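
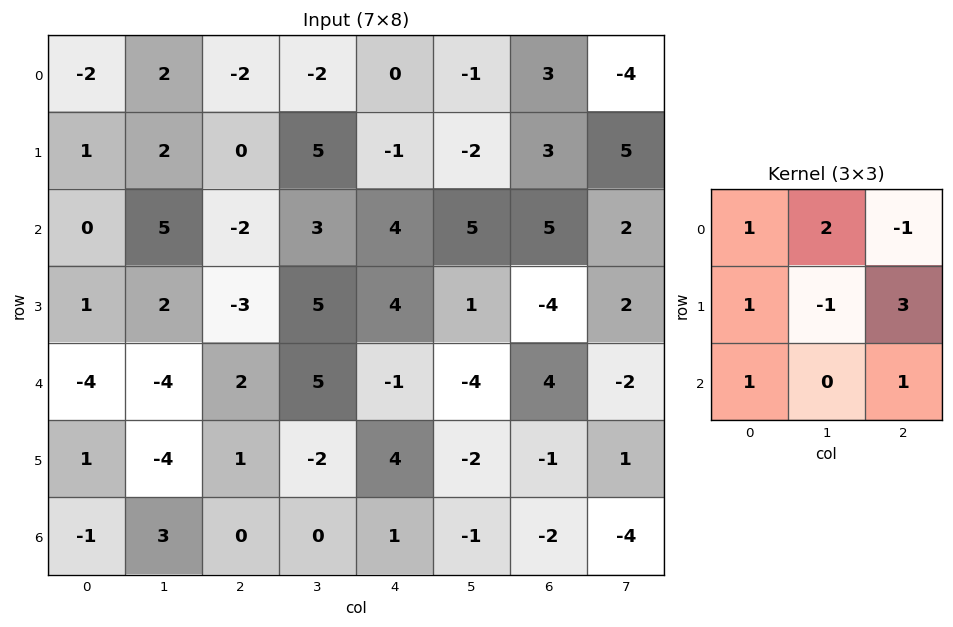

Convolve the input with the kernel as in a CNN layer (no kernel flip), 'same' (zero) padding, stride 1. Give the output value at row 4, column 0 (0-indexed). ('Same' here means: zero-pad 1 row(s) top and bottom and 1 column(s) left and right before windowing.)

-12

The receptive field on the zero-padded input at this output position is [0 1 2 / 0 -4 -4 / 0 1 -4]. Elementwise product with the kernel and sum: 0·1 + 1·2 + 2·-1 + 0·1 + -4·-1 + -4·3 + 0·1 + -4·1.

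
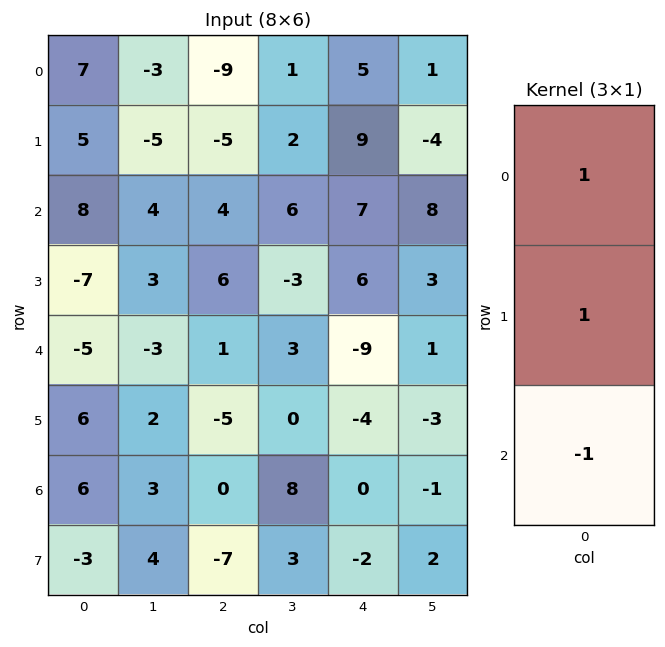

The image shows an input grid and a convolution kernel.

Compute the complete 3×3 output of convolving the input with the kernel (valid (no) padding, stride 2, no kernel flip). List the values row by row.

Output[0,0]: The receptive field on the input at this output position is [7 / 5 / 8]. Elementwise product with the kernel and sum: 7·1 + 5·1 + 8·-1.

4 -18 7
6 9 22
-5 -4 -13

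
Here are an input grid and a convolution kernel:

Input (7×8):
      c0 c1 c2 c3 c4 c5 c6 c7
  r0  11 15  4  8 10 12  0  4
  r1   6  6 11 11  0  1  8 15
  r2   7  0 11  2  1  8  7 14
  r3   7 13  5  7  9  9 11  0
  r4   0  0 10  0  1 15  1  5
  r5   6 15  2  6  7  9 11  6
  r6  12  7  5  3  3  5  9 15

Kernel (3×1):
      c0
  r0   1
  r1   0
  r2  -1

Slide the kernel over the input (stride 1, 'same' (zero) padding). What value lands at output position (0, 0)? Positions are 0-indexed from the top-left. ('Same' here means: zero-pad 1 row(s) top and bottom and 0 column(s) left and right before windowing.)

The receptive field on the zero-padded input at this output position is [0 / 11 / 6]. Elementwise product with the kernel and sum: 0·1 + 6·-1.

-6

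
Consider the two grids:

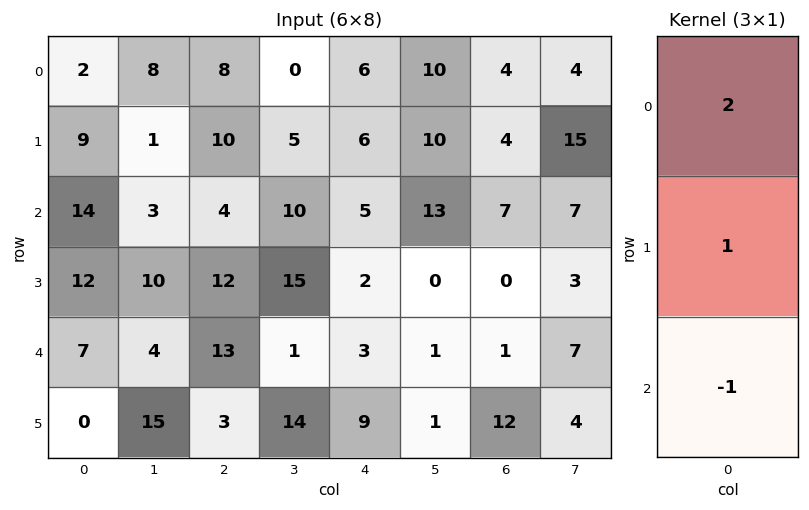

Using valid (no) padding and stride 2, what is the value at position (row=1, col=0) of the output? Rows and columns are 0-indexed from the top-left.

33

The receptive field on the input at this output position is [14 / 12 / 7]. Elementwise product with the kernel and sum: 14·2 + 12·1 + 7·-1.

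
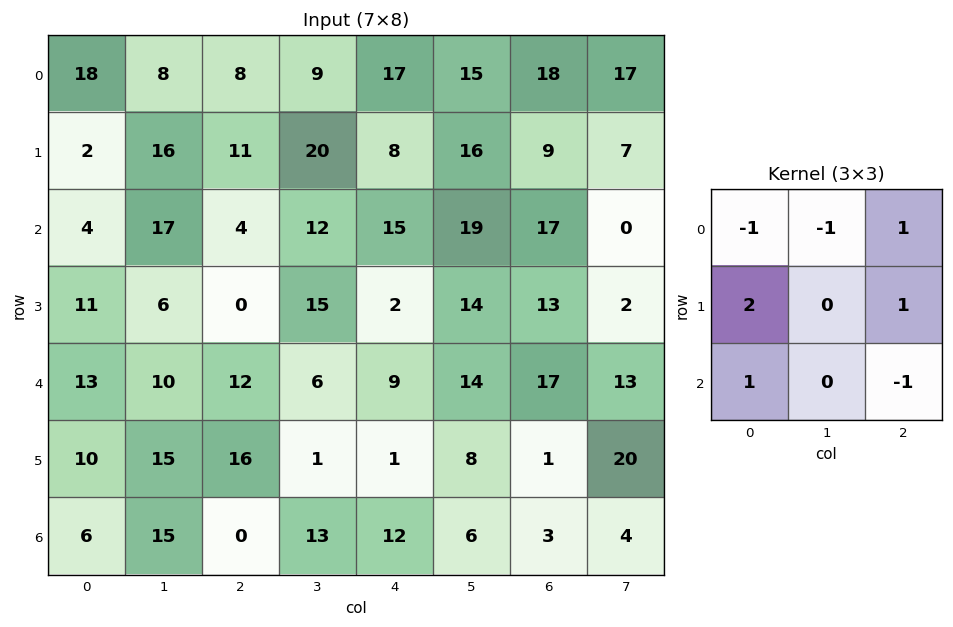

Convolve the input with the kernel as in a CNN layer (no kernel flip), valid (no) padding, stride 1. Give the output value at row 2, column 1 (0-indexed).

22

The receptive field on the input at this output position is [17 4 12 / 6 0 15 / 10 12 6]. Elementwise product with the kernel and sum: 17·-1 + 4·-1 + 12·1 + 6·2 + 15·1 + 10·1 + 6·-1.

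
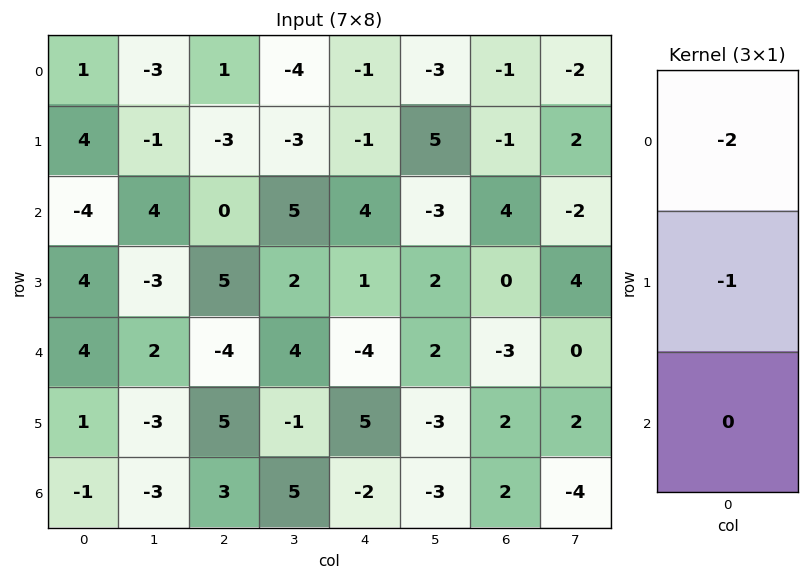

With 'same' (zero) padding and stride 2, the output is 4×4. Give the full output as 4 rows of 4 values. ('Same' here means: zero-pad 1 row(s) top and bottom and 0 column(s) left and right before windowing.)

Output[0,0]: The receptive field on the zero-padded input at this output position is [0 / 1 / 4]. Elementwise product with the kernel and sum: 0·-2 + 1·-1.

-1 -1 1 1
-4 6 -2 -2
-12 -6 2 3
-1 -13 -8 -6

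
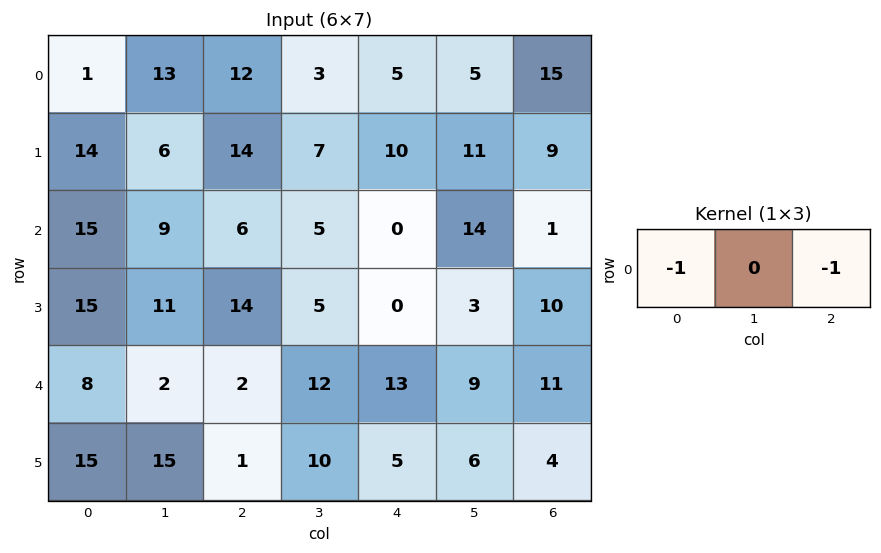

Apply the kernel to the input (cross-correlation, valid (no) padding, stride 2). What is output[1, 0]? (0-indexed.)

The receptive field on the input at this output position is [15 9 6]. Elementwise product with the kernel and sum: 15·-1 + 6·-1.

-21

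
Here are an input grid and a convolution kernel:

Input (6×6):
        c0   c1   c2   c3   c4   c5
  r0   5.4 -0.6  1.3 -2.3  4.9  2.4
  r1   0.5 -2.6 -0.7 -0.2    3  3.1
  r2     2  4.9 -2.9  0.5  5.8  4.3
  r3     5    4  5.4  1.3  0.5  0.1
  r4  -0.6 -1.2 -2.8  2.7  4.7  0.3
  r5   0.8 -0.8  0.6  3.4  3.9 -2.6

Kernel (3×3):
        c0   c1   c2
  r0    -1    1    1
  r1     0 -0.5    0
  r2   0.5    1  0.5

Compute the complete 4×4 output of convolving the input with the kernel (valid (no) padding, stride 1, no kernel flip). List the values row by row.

1.05 -0.25 3.35 16.3
2.95 11.2 7.5 4.6
-4.9 -12.05 12.2 15.55
4.9 6 0.7 1.25

Output[0,0]: The receptive field on the input at this output position is [5.4 -0.6 1.3 / 0.5 -2.6 -0.7 / 2 4.9 -2.9]. Elementwise product with the kernel and sum: 5.4·-1 + -0.6·1 + 1.3·1 + -2.6·-0.5 + 2·0.5 + 4.9·1 + -2.9·0.5.
Output[0,1]: The receptive field on the input at this output position is [-0.6 1.3 -2.3 / -2.6 -0.7 -0.2 / 4.9 -2.9 0.5]. Elementwise product with the kernel and sum: -0.6·-1 + 1.3·1 + -2.3·1 + -0.7·-0.5 + 4.9·0.5 + -2.9·1 + 0.5·0.5.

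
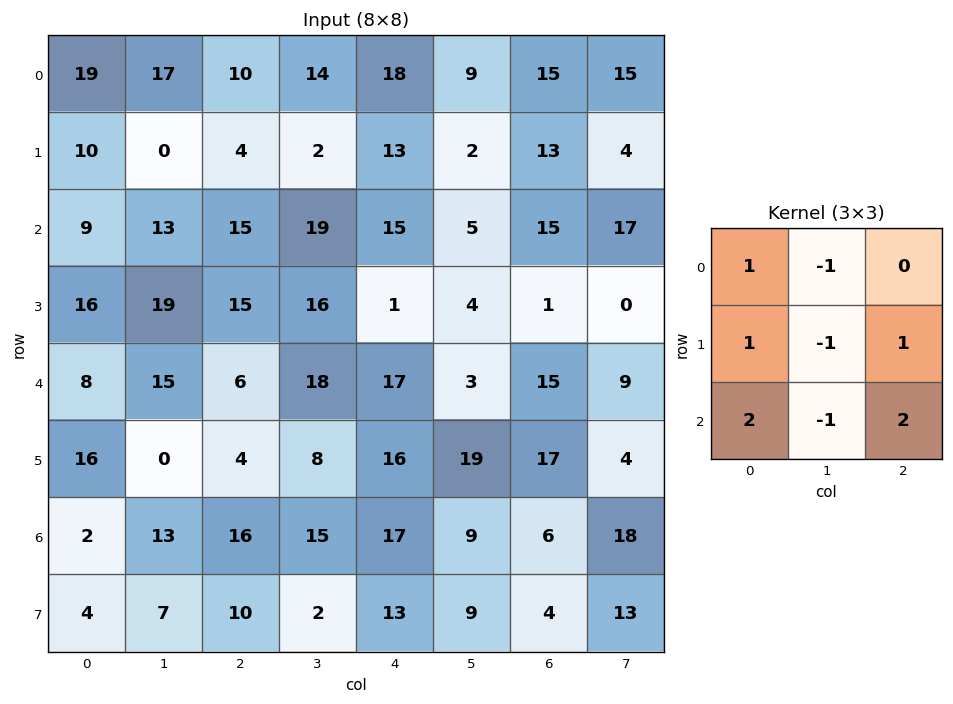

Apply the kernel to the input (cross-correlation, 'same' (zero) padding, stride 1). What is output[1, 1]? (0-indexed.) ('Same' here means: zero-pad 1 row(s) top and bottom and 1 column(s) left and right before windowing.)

The receptive field on the zero-padded input at this output position is [19 17 10 / 10 0 4 / 9 13 15]. Elementwise product with the kernel and sum: 19·1 + 17·-1 + 10·1 + 0·-1 + 4·1 + 9·2 + 13·-1 + 15·2.

51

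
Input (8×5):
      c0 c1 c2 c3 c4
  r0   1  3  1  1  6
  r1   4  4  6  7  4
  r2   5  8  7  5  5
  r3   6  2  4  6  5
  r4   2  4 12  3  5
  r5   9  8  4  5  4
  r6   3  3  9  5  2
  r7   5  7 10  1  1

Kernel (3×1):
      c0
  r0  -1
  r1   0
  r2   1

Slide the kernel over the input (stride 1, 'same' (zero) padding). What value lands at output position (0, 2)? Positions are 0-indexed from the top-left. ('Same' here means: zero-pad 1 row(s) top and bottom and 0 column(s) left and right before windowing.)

The receptive field on the zero-padded input at this output position is [0 / 1 / 6]. Elementwise product with the kernel and sum: 0·-1 + 6·1.

6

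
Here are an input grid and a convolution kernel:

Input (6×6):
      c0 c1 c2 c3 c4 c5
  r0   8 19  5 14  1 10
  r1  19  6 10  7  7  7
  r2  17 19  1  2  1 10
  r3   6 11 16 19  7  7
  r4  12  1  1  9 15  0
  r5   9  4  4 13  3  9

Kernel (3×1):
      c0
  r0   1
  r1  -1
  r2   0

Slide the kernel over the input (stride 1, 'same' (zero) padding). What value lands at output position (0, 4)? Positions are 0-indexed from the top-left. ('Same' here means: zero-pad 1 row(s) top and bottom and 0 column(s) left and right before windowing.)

-1

The receptive field on the zero-padded input at this output position is [0 / 1 / 7]. Elementwise product with the kernel and sum: 0·1 + 1·-1.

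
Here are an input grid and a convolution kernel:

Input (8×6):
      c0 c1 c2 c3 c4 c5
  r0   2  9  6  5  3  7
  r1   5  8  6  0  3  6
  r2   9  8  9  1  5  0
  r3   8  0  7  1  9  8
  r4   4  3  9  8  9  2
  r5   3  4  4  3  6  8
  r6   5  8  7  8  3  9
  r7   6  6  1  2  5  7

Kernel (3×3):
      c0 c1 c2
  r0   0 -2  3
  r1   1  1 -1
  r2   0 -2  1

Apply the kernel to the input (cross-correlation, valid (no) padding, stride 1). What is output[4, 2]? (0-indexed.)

The receptive field on the input at this output position is [9 8 9 / 4 3 6 / 7 8 3]. Elementwise product with the kernel and sum: 8·-2 + 9·3 + 4·1 + 3·1 + 6·-1 + 8·-2 + 3·1.

-1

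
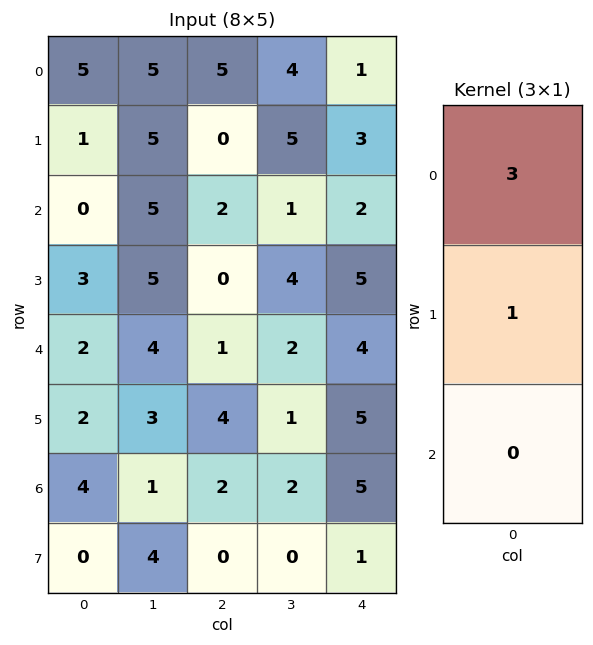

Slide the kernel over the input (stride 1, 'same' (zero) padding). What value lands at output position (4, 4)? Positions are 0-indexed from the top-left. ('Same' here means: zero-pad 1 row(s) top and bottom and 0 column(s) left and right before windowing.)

19

The receptive field on the zero-padded input at this output position is [5 / 4 / 5]. Elementwise product with the kernel and sum: 5·3 + 4·1.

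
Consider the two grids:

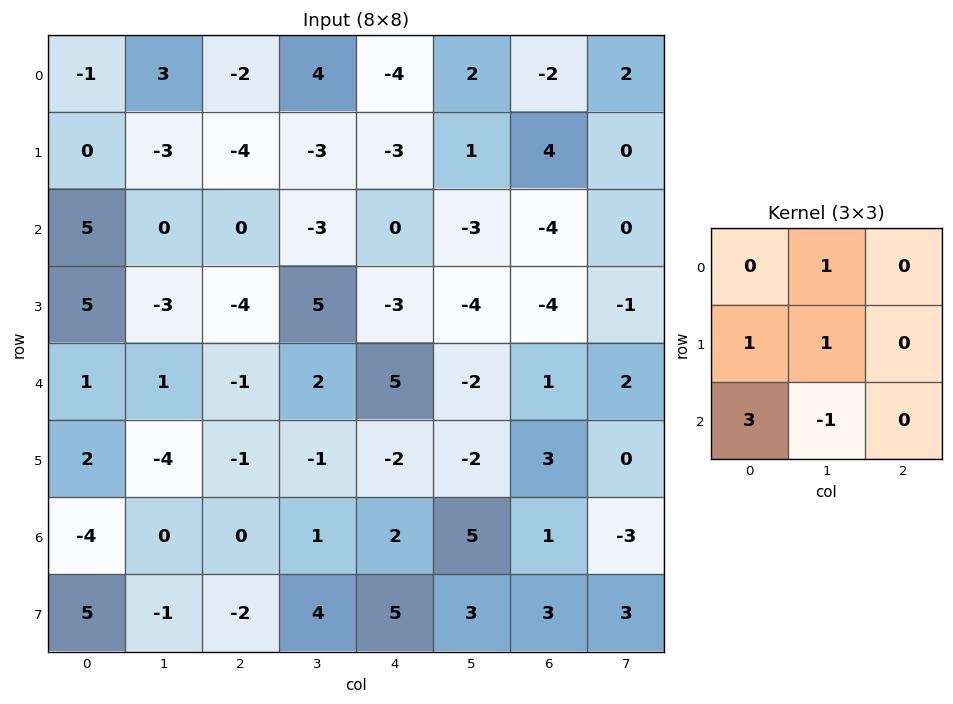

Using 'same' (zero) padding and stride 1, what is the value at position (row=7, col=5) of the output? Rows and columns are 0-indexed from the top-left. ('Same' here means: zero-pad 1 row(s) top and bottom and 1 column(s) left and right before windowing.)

13

The receptive field on the zero-padded input at this output position is [2 5 1 / 5 3 3 / 0 0 0]. Elementwise product with the kernel and sum: 5·1 + 5·1 + 3·1 + 0·3 + 0·-1.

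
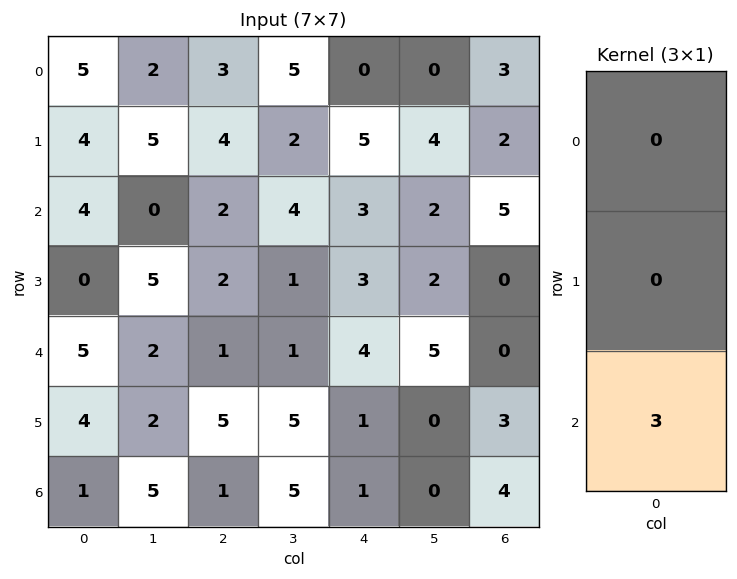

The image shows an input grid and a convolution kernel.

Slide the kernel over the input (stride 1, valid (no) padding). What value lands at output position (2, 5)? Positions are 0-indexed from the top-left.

15

The receptive field on the input at this output position is [2 / 2 / 5]. Elementwise product with the kernel and sum: 5·3.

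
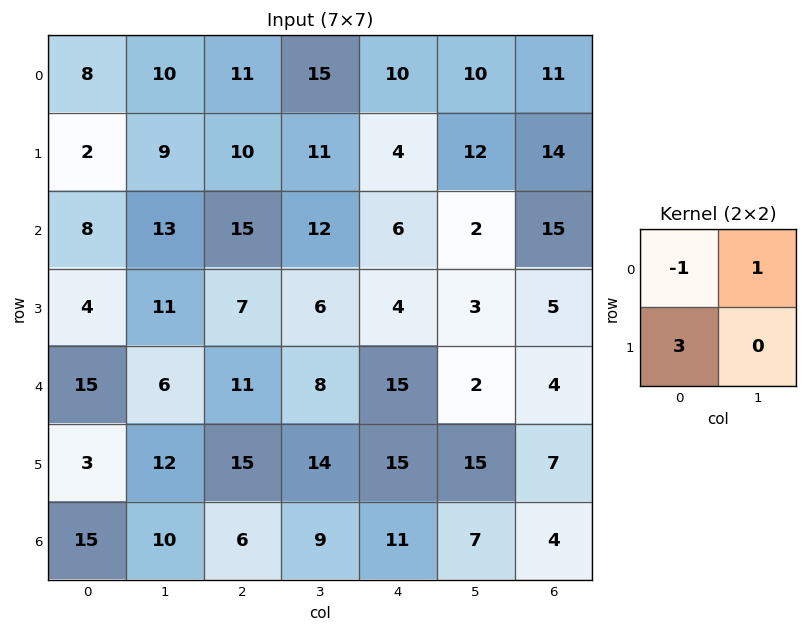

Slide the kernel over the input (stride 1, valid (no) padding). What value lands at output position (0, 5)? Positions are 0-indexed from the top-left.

The receptive field on the input at this output position is [10 11 / 12 14]. Elementwise product with the kernel and sum: 10·-1 + 11·1 + 12·3.

37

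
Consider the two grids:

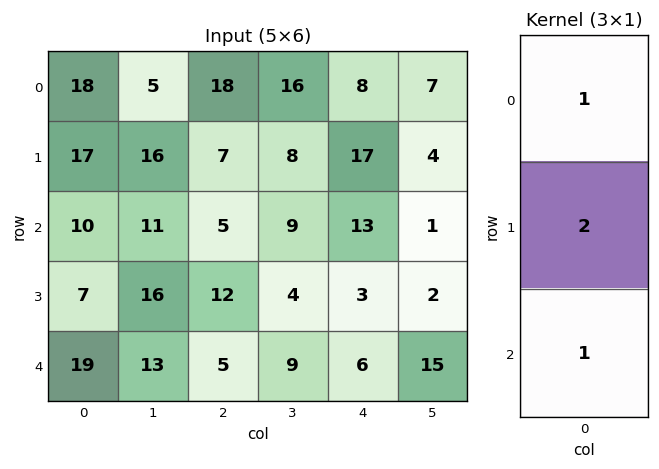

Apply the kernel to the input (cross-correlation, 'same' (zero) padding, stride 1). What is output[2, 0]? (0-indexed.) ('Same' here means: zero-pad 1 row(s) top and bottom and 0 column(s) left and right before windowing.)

44

The receptive field on the zero-padded input at this output position is [17 / 10 / 7]. Elementwise product with the kernel and sum: 17·1 + 10·2 + 7·1.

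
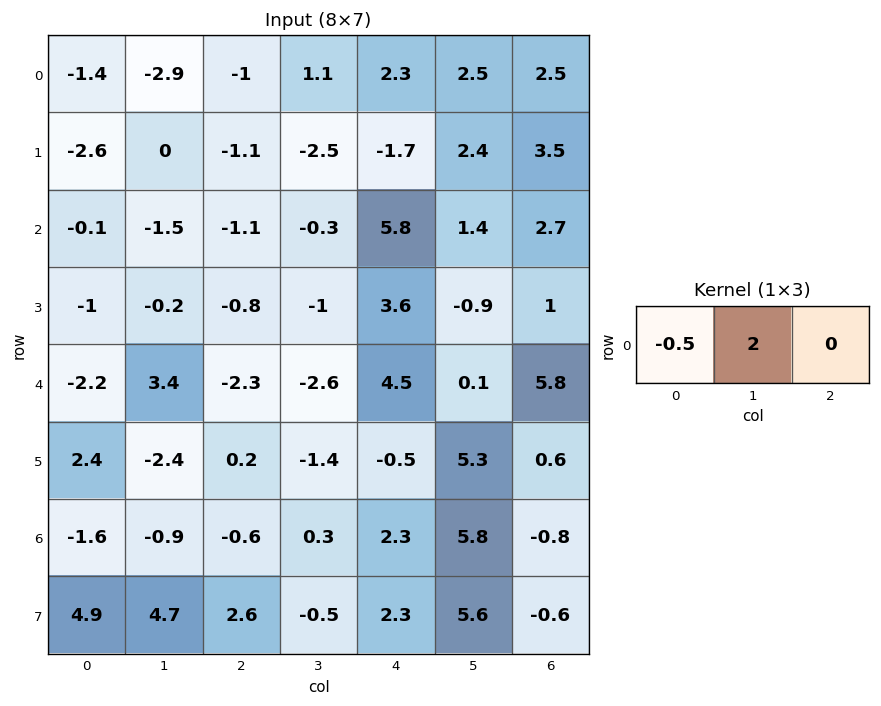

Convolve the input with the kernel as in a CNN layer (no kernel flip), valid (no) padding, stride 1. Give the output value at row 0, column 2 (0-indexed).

2.7

The receptive field on the input at this output position is [-1 1.1 2.3]. Elementwise product with the kernel and sum: -1·-0.5 + 1.1·2.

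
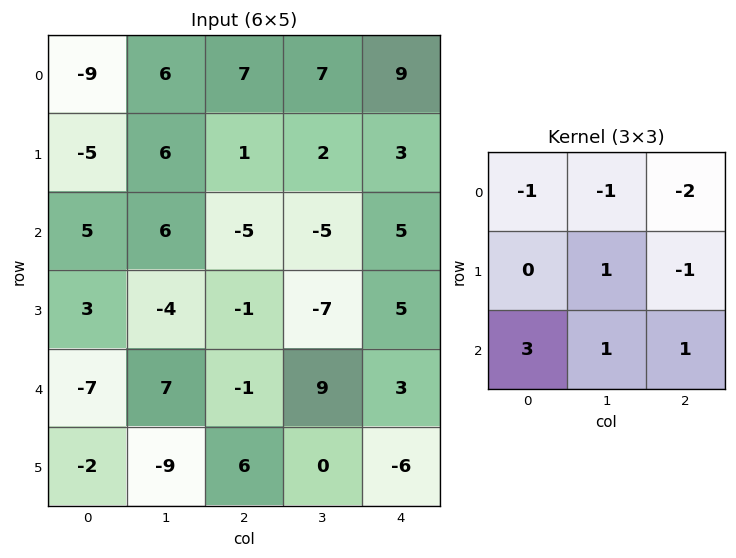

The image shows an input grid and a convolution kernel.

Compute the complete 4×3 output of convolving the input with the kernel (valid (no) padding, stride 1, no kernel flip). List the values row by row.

Output[0,0]: The receptive field on the input at this output position is [-9 6 7 / -5 6 1 / 5 6 -5]. Elementwise product with the kernel and sum: -9·-1 + 6·-1 + 7·-2 + 6·1 + 1·-1 + 5·3 + 6·1 + -5·1.

10 -20 -48
12 -31 -24
-19 44 -3
2 -12 16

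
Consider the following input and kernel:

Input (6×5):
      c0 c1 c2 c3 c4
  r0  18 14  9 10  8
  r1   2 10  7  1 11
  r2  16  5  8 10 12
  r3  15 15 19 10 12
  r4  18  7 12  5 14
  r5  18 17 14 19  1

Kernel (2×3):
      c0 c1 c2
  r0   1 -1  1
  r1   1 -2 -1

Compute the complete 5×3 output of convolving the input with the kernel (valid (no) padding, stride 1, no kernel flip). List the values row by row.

-12 10 1
-3 -17 -7
-15 -26 -3
11 -16 9
-7 -30 -4

Output[0,0]: The receptive field on the input at this output position is [18 14 9 / 2 10 7]. Elementwise product with the kernel and sum: 18·1 + 14·-1 + 9·1 + 2·1 + 10·-2 + 7·-1.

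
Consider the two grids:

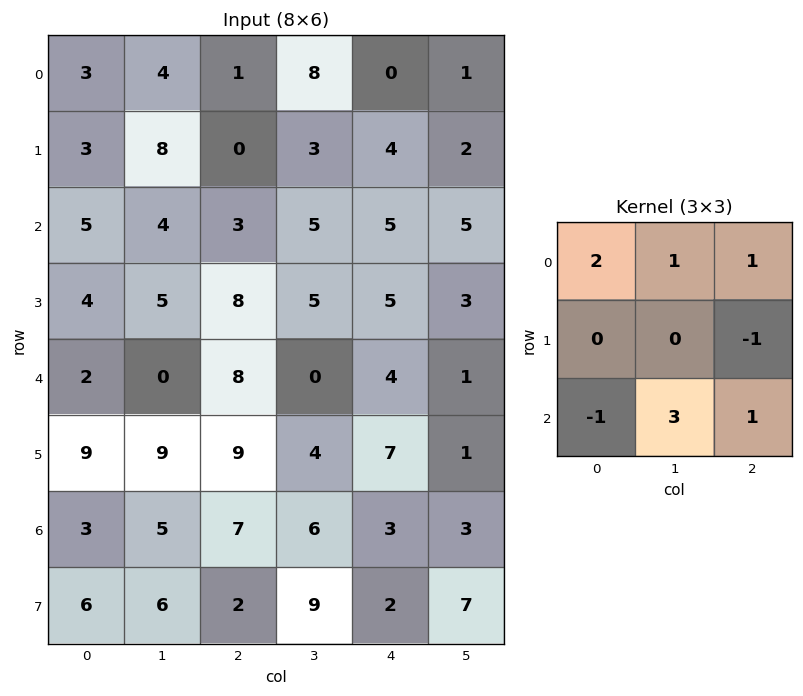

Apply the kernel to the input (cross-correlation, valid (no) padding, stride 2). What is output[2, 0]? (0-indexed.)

22

The receptive field on the input at this output position is [2 0 8 / 9 9 9 / 3 5 7]. Elementwise product with the kernel and sum: 2·2 + 0·1 + 8·1 + 9·-1 + 3·-1 + 5·3 + 7·1.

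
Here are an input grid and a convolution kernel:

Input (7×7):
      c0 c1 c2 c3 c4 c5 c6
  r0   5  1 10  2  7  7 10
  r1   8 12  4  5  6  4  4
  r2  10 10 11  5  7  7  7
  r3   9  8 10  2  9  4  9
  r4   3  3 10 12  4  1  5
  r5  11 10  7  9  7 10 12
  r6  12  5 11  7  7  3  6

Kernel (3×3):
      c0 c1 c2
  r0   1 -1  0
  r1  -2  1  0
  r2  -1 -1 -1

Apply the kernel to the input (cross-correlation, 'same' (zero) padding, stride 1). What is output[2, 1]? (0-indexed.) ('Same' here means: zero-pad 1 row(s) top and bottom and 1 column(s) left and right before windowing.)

The receptive field on the zero-padded input at this output position is [8 12 4 / 10 10 11 / 9 8 10]. Elementwise product with the kernel and sum: 8·1 + 12·-1 + 10·-2 + 10·1 + 9·-1 + 8·-1 + 10·-1.

-41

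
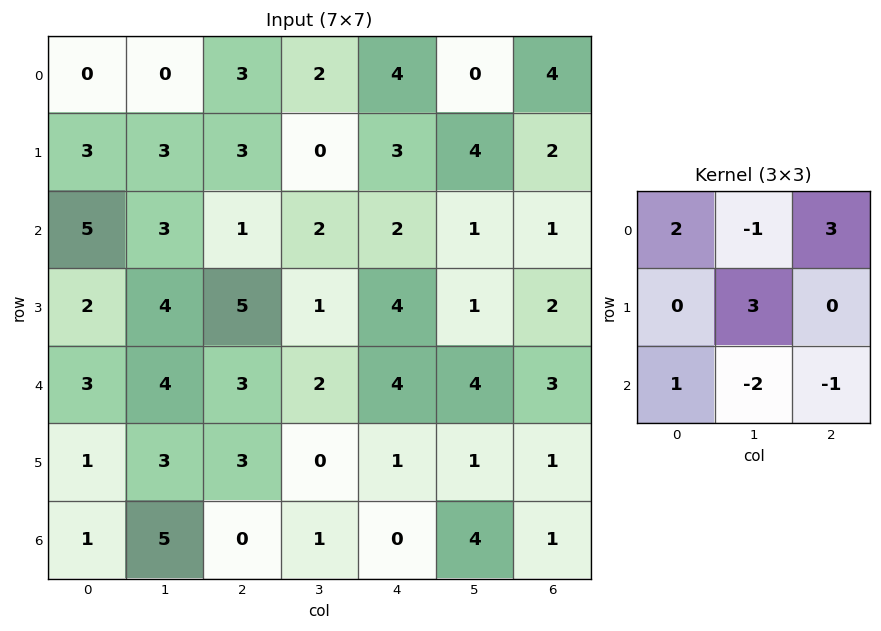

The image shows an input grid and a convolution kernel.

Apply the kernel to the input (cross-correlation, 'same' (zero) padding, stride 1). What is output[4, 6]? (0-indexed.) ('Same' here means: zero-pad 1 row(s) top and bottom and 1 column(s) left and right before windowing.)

8

The receptive field on the zero-padded input at this output position is [1 2 0 / 4 3 0 / 1 1 0]. Elementwise product with the kernel and sum: 1·2 + 2·-1 + 0·3 + 3·3 + 1·1 + 1·-2 + 0·-1.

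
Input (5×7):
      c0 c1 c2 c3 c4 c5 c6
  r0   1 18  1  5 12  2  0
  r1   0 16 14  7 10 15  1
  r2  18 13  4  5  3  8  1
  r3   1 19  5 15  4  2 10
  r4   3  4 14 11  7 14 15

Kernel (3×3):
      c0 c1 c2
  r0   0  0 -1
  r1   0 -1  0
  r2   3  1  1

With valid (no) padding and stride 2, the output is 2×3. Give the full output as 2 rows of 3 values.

Output[0,0]: The receptive field on the input at this output position is [1 18 1 / 0 16 14 / 18 13 4]. Elementwise product with the kernel and sum: 1·-1 + 16·-1 + 18·3 + 13·1 + 4·1.
Output[0,1]: The receptive field on the input at this output position is [1 5 12 / 14 7 10 / 4 5 3]. Elementwise product with the kernel and sum: 12·-1 + 7·-1 + 4·3 + 5·1 + 3·1.

54 1 3
4 42 47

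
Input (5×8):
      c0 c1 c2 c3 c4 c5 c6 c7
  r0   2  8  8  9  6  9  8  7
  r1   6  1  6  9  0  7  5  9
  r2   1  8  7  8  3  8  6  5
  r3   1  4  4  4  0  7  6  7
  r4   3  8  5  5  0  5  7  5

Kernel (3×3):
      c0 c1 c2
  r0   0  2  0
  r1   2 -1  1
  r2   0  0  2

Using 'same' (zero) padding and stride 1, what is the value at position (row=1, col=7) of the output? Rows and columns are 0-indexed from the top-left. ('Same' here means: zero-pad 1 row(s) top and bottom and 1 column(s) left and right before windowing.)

15

The receptive field on the zero-padded input at this output position is [8 7 0 / 5 9 0 / 6 5 0]. Elementwise product with the kernel and sum: 7·2 + 5·2 + 9·-1 + 0·1 + 0·2.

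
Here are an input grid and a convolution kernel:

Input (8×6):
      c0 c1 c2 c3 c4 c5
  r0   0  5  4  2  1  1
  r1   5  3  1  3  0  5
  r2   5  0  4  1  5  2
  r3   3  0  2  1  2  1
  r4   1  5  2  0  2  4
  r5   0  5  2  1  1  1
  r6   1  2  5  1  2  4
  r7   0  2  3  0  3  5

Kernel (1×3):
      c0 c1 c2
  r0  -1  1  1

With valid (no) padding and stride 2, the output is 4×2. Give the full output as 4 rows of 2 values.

9 -1
-1 2
6 0
6 -2

Output[0,0]: The receptive field on the input at this output position is [0 5 4]. Elementwise product with the kernel and sum: 0·-1 + 5·1 + 4·1.
Output[0,1]: The receptive field on the input at this output position is [4 2 1]. Elementwise product with the kernel and sum: 4·-1 + 2·1 + 1·1.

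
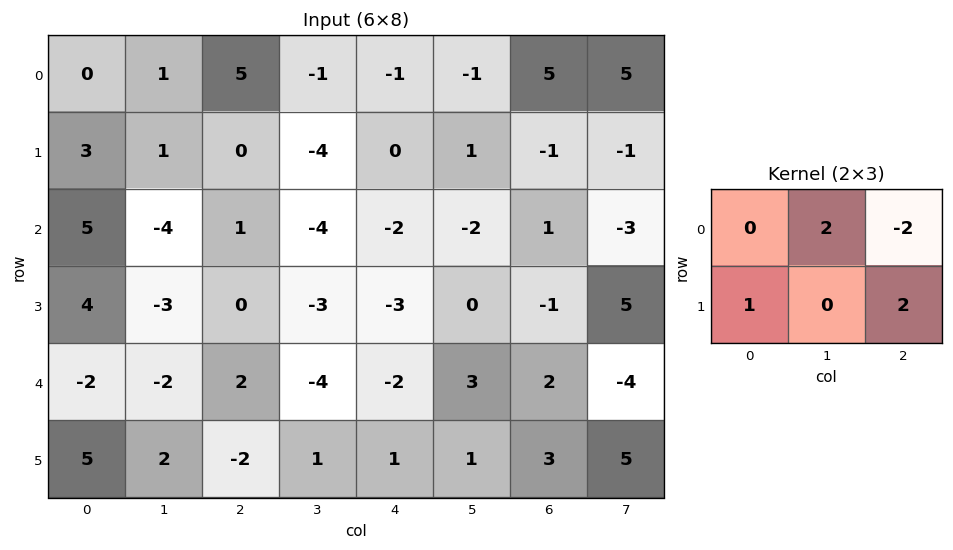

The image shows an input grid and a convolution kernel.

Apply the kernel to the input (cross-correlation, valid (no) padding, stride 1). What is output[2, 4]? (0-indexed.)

The receptive field on the input at this output position is [-2 -2 1 / -3 0 -1]. Elementwise product with the kernel and sum: -2·2 + 1·-2 + -3·1 + -1·2.

-11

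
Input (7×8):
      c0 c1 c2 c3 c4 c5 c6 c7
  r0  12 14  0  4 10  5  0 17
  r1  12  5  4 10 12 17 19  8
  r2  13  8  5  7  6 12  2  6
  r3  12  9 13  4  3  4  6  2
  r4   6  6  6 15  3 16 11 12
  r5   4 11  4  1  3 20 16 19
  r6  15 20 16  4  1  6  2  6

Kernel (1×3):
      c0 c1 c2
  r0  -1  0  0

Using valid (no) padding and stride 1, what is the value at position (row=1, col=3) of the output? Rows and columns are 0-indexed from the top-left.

-10

The receptive field on the input at this output position is [10 12 17]. Elementwise product with the kernel and sum: 10·-1.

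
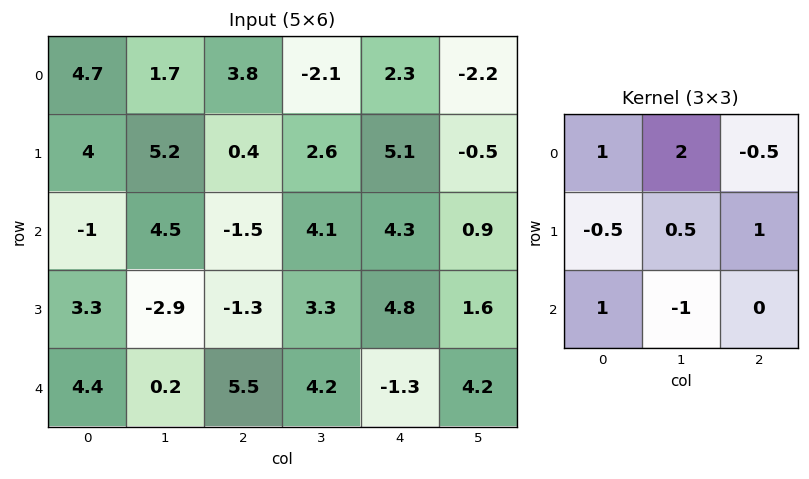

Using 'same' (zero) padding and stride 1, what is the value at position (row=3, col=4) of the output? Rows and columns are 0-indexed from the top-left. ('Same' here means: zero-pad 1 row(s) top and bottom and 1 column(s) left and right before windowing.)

The receptive field on the zero-padded input at this output position is [4.1 4.3 0.9 / 3.3 4.8 1.6 / 4.2 -1.3 4.2]. Elementwise product with the kernel and sum: 4.1·1 + 4.3·2 + 0.9·-0.5 + 3.3·-0.5 + 4.8·0.5 + 1.6·1 + 4.2·1 + -1.3·-1.

20.1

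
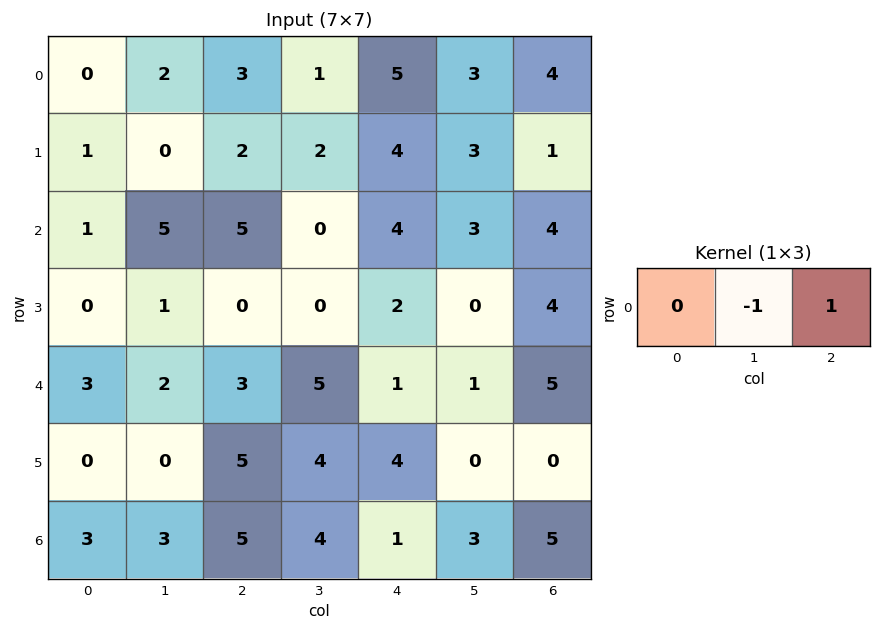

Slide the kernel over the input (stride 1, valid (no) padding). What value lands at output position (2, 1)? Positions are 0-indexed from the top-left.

The receptive field on the input at this output position is [5 5 0]. Elementwise product with the kernel and sum: 5·-1 + 0·1.

-5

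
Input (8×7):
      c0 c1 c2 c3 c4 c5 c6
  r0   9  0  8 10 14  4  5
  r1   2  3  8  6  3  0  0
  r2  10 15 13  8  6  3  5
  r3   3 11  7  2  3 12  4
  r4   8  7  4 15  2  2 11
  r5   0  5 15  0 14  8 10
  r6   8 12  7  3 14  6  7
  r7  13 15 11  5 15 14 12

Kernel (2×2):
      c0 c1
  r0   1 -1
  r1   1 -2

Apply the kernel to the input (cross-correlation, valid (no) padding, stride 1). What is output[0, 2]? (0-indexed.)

-6

The receptive field on the input at this output position is [8 10 / 8 6]. Elementwise product with the kernel and sum: 8·1 + 10·-1 + 8·1 + 6·-2.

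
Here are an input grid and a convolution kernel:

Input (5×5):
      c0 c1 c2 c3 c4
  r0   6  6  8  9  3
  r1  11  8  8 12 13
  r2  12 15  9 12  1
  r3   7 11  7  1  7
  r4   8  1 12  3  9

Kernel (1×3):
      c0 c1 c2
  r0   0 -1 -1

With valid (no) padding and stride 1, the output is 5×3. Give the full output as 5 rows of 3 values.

-14 -17 -12
-16 -20 -25
-24 -21 -13
-18 -8 -8
-13 -15 -12

Output[0,0]: The receptive field on the input at this output position is [6 6 8]. Elementwise product with the kernel and sum: 6·-1 + 8·-1.
Output[0,1]: The receptive field on the input at this output position is [6 8 9]. Elementwise product with the kernel and sum: 8·-1 + 9·-1.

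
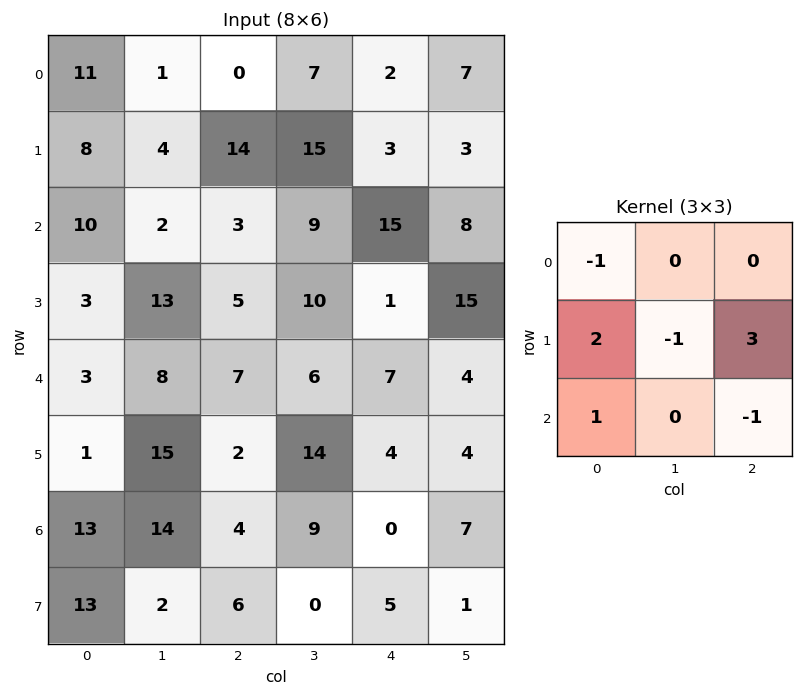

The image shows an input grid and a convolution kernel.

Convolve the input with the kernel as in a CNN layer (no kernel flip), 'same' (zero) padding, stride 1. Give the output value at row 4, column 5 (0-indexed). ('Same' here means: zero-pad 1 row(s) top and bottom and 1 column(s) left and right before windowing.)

13

The receptive field on the zero-padded input at this output position is [1 15 0 / 7 4 0 / 4 4 0]. Elementwise product with the kernel and sum: 1·-1 + 7·2 + 4·-1 + 0·3 + 4·1 + 0·-1.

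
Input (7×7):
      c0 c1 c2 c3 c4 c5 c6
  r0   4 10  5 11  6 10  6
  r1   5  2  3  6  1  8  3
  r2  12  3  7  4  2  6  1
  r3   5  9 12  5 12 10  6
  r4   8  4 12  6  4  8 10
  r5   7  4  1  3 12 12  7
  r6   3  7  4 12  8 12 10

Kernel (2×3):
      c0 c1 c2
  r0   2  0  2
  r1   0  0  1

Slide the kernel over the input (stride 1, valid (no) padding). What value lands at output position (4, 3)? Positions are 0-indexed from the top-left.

40

The receptive field on the input at this output position is [6 4 8 / 3 12 12]. Elementwise product with the kernel and sum: 6·2 + 8·2 + 12·1.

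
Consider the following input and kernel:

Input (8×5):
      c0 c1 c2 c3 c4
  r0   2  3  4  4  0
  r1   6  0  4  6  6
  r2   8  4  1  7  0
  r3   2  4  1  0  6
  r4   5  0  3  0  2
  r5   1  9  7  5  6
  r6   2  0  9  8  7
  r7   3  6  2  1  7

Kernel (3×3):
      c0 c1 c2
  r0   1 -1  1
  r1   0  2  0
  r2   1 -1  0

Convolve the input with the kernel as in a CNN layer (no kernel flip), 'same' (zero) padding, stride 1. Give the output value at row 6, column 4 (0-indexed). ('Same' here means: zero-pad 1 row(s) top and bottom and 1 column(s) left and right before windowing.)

The receptive field on the zero-padded input at this output position is [5 6 0 / 8 7 0 / 1 7 0]. Elementwise product with the kernel and sum: 5·1 + 6·-1 + 0·1 + 7·2 + 1·1 + 7·-1.

7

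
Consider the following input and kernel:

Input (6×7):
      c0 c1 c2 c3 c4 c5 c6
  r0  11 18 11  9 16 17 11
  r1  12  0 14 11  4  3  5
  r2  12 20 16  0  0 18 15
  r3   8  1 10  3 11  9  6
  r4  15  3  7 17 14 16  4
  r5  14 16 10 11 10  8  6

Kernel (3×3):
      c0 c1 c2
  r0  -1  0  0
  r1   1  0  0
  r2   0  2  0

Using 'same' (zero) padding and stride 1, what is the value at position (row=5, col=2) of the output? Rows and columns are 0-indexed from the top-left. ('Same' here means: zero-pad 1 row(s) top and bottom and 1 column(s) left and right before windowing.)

The receptive field on the zero-padded input at this output position is [3 7 17 / 16 10 11 / 0 0 0]. Elementwise product with the kernel and sum: 3·-1 + 16·1 + 0·2.

13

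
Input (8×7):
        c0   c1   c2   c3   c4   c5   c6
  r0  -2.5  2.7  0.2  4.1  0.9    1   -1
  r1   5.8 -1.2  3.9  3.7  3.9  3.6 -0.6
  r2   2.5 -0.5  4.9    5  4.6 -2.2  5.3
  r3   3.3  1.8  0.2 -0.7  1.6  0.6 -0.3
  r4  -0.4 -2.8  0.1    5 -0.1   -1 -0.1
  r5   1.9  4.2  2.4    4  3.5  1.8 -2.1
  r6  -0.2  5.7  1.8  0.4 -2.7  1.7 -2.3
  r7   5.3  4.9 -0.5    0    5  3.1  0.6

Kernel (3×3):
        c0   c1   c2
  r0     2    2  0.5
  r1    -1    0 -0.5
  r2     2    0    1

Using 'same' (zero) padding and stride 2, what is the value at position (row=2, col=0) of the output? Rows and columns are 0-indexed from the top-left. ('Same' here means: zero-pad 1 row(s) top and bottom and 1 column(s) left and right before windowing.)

The receptive field on the zero-padded input at this output position is [0 3.3 1.8 / 0 -0.4 -2.8 / 0 1.9 4.2]. Elementwise product with the kernel and sum: 0·2 + 3.3·2 + 1.8·0.5 + 0·-1 + -2.8·-0.5 + 0·2 + 4.2·1.

13.1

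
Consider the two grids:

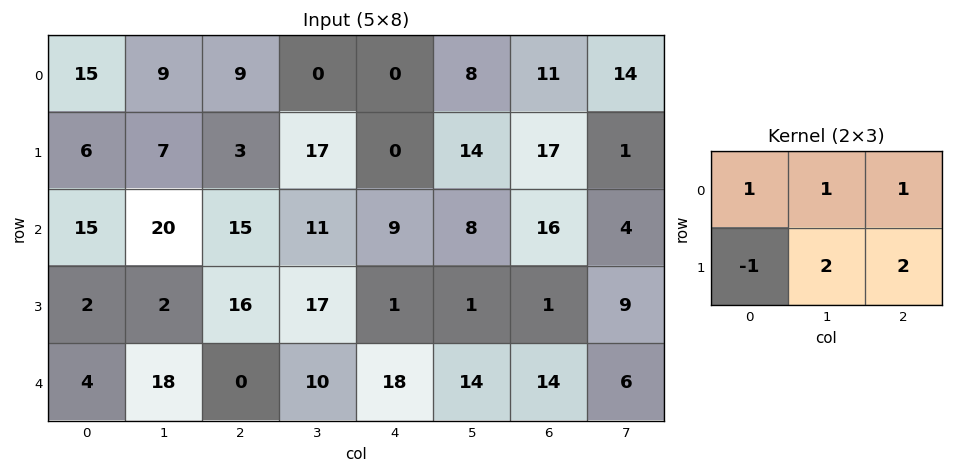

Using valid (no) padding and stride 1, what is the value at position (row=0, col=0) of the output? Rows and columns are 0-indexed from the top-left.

47

The receptive field on the input at this output position is [15 9 9 / 6 7 3]. Elementwise product with the kernel and sum: 15·1 + 9·1 + 9·1 + 6·-1 + 7·2 + 3·2.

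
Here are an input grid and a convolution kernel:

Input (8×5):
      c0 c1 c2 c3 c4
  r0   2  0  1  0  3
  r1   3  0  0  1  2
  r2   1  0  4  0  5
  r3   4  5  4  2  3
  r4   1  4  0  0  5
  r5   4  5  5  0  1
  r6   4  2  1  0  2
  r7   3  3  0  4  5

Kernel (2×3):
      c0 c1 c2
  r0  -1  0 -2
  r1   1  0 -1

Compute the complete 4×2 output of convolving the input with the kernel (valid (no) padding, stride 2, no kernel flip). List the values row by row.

-1 -9
-9 -13
-2 -6
-3 -10

Output[0,0]: The receptive field on the input at this output position is [2 0 1 / 3 0 0]. Elementwise product with the kernel and sum: 2·-1 + 1·-2 + 3·1 + 0·-1.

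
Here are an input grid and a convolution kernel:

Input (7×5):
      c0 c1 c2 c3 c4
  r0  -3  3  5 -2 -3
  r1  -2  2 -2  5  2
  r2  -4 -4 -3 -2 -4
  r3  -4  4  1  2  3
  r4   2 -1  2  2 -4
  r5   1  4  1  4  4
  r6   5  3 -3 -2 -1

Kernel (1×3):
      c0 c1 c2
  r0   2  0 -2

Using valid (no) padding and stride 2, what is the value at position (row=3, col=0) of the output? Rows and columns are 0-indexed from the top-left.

16

The receptive field on the input at this output position is [5 3 -3]. Elementwise product with the kernel and sum: 5·2 + -3·-2.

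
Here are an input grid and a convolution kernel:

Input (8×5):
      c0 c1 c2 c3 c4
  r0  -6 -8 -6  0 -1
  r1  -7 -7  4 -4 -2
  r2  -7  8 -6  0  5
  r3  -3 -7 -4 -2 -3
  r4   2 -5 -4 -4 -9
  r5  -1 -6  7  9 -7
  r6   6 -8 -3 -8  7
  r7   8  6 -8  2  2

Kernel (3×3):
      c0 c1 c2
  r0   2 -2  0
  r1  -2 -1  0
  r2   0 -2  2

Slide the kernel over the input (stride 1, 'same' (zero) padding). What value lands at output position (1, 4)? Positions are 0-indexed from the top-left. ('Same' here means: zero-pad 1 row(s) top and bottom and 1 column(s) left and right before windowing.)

The receptive field on the zero-padded input at this output position is [0 -1 0 / -4 -2 0 / 0 5 0]. Elementwise product with the kernel and sum: 0·2 + -1·-2 + -4·-2 + -2·-1 + 5·-2 + 0·2.

2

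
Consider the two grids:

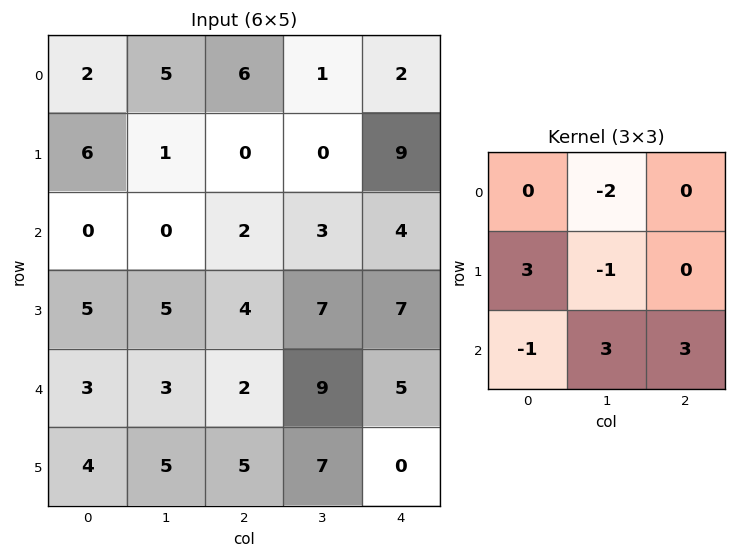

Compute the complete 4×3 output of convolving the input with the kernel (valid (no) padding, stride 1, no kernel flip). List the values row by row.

13 6 17
20 26 41
22 37 39
22 30 -1

Output[0,0]: The receptive field on the input at this output position is [2 5 6 / 6 1 0 / 0 0 2]. Elementwise product with the kernel and sum: 5·-2 + 6·3 + 1·-1 + 0·-1 + 0·3 + 2·3.
Output[0,1]: The receptive field on the input at this output position is [5 6 1 / 1 0 0 / 0 2 3]. Elementwise product with the kernel and sum: 6·-2 + 1·3 + 0·-1 + 0·-1 + 2·3 + 3·3.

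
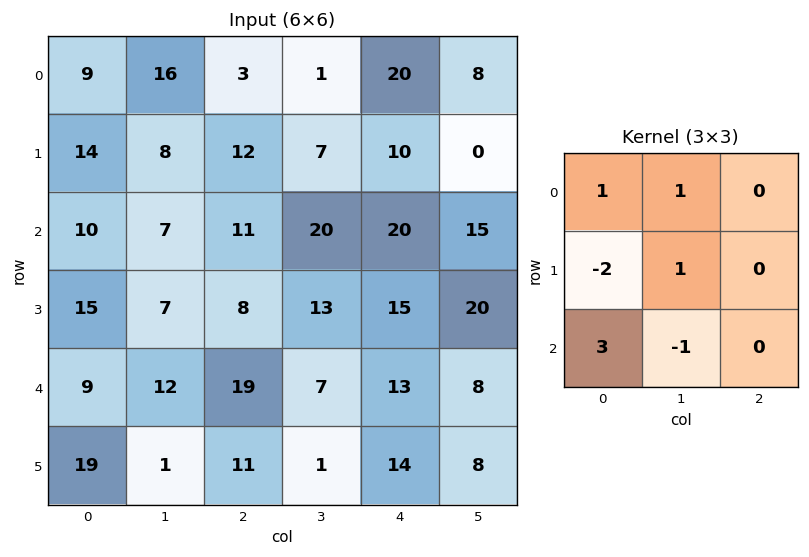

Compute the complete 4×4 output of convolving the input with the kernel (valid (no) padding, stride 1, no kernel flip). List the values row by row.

28 25 0 57
47 30 28 21
9 29 78 37
72 2 22 16

Output[0,0]: The receptive field on the input at this output position is [9 16 3 / 14 8 12 / 10 7 11]. Elementwise product with the kernel and sum: 9·1 + 16·1 + 14·-2 + 8·1 + 10·3 + 7·-1.
Output[0,1]: The receptive field on the input at this output position is [16 3 1 / 8 12 7 / 7 11 20]. Elementwise product with the kernel and sum: 16·1 + 3·1 + 8·-2 + 12·1 + 7·3 + 11·-1.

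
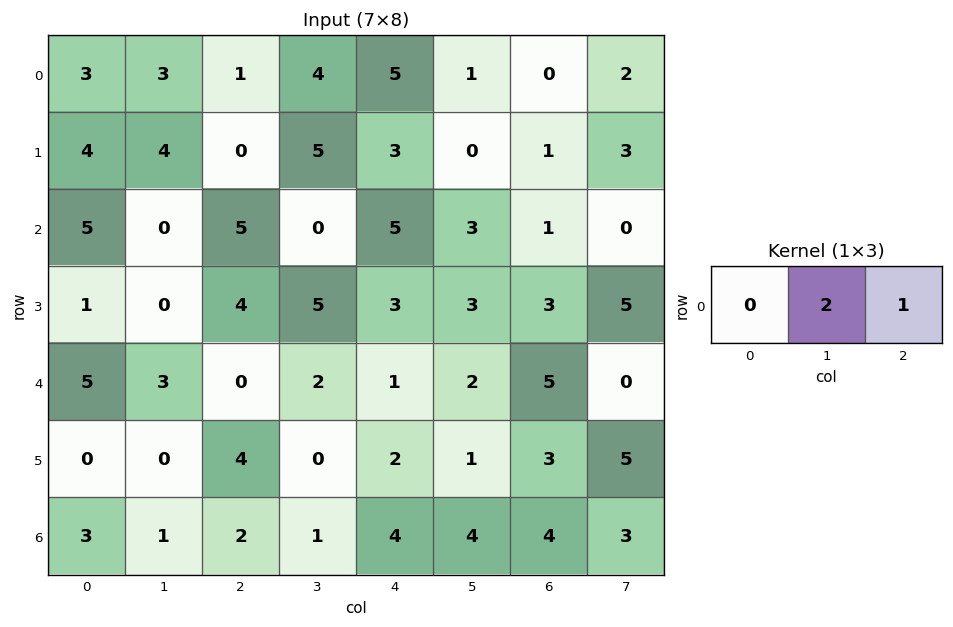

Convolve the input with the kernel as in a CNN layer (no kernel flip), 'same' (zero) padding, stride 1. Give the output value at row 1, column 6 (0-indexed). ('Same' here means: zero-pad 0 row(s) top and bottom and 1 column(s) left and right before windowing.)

5

The receptive field on the zero-padded input at this output position is [0 1 3]. Elementwise product with the kernel and sum: 1·2 + 3·1.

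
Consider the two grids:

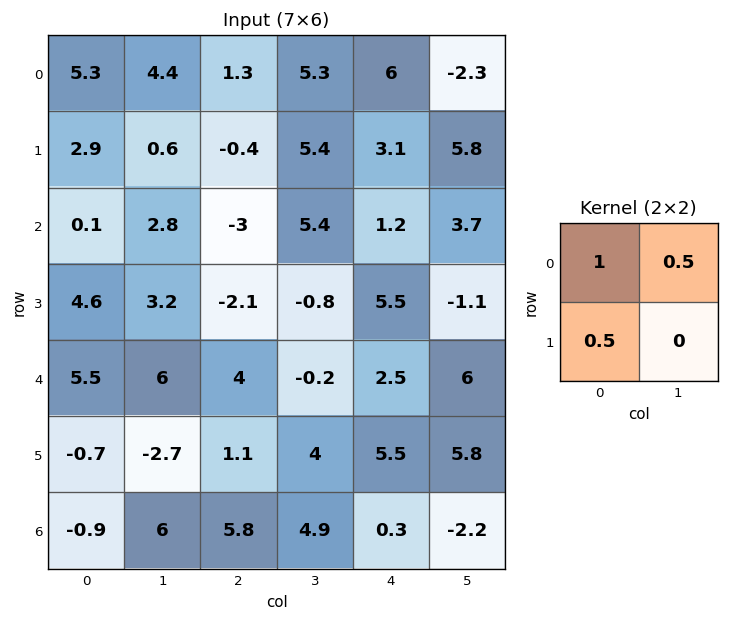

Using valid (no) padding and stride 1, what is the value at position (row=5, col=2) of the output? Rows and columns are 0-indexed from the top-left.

6

The receptive field on the input at this output position is [1.1 4 / 5.8 4.9]. Elementwise product with the kernel and sum: 1.1·1 + 4·0.5 + 5.8·0.5.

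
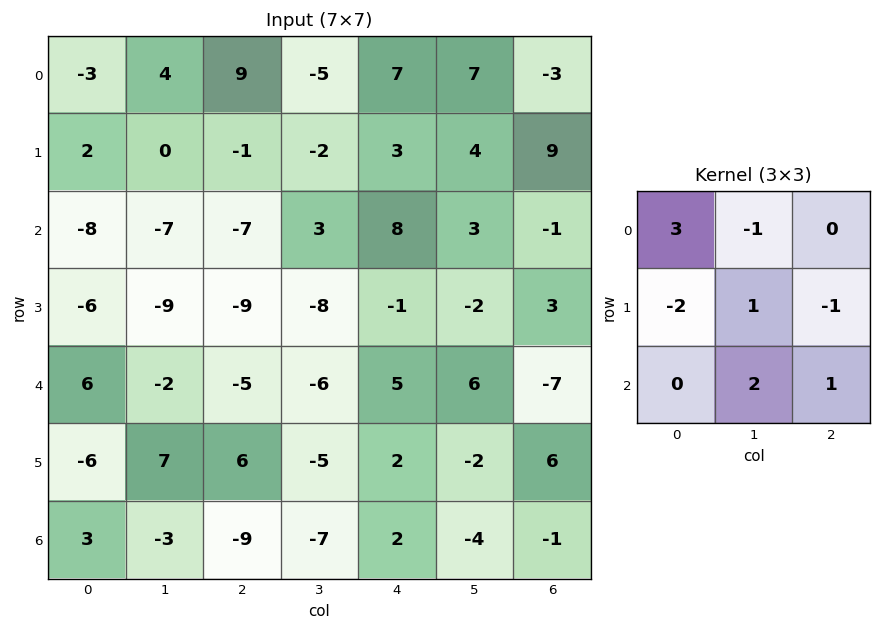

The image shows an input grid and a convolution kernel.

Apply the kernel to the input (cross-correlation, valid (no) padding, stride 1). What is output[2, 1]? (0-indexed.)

The receptive field on the input at this output position is [-7 -7 3 / -9 -9 -8 / -2 -5 -6]. Elementwise product with the kernel and sum: -7·3 + -7·-1 + -9·-2 + -9·1 + -8·-1 + -5·2 + -6·1.

-13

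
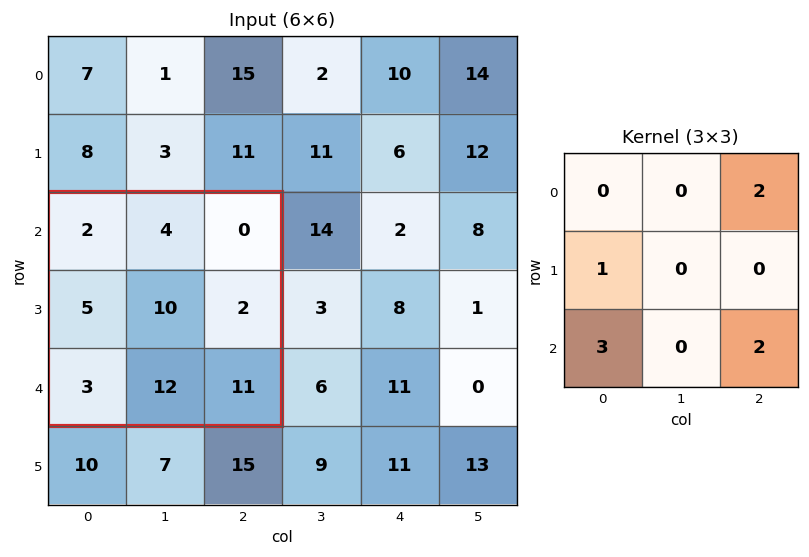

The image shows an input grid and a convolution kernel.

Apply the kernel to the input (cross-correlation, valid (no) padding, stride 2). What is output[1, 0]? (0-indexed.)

36

The receptive field on the input at this output position is [2 4 0 / 5 10 2 / 3 12 11]. Elementwise product with the kernel and sum: 0·2 + 5·1 + 3·3 + 11·2.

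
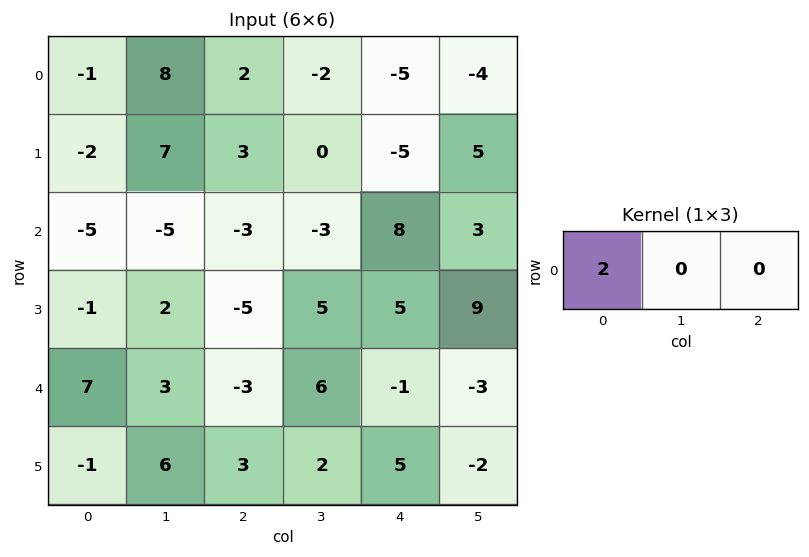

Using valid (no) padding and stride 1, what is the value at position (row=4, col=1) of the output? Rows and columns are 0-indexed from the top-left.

The receptive field on the input at this output position is [3 -3 6]. Elementwise product with the kernel and sum: 3·2.

6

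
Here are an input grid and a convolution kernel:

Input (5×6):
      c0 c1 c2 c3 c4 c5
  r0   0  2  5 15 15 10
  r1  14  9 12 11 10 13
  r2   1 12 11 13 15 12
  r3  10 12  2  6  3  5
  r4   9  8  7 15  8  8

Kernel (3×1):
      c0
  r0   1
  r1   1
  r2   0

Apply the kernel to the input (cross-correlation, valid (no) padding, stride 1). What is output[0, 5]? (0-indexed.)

The receptive field on the input at this output position is [10 / 13 / 12]. Elementwise product with the kernel and sum: 10·1 + 13·1.

23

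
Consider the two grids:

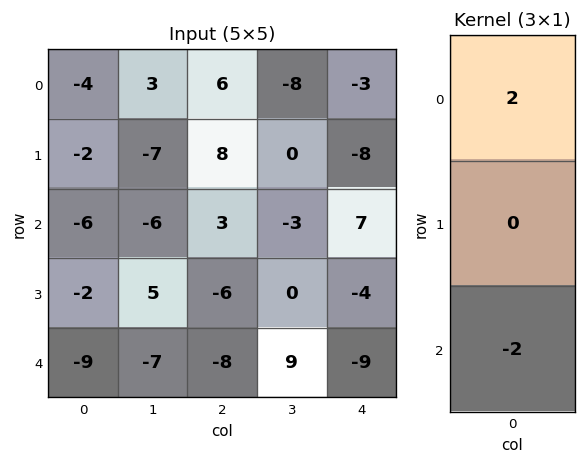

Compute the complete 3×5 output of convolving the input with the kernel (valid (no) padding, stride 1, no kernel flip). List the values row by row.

Output[0,0]: The receptive field on the input at this output position is [-4 / -2 / -6]. Elementwise product with the kernel and sum: -4·2 + -6·-2.
Output[0,1]: The receptive field on the input at this output position is [3 / -7 / -6]. Elementwise product with the kernel and sum: 3·2 + -6·-2.

4 18 6 -10 -20
0 -24 28 0 -8
6 2 22 -24 32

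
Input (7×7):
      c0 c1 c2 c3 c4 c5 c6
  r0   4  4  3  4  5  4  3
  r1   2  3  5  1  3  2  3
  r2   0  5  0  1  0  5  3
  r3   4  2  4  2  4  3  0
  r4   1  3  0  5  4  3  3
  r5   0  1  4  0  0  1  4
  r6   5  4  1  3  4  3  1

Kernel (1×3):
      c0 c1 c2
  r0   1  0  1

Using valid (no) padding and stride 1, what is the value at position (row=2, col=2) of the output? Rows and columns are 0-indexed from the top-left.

The receptive field on the input at this output position is [0 1 0]. Elementwise product with the kernel and sum: 0·1 + 0·1.

0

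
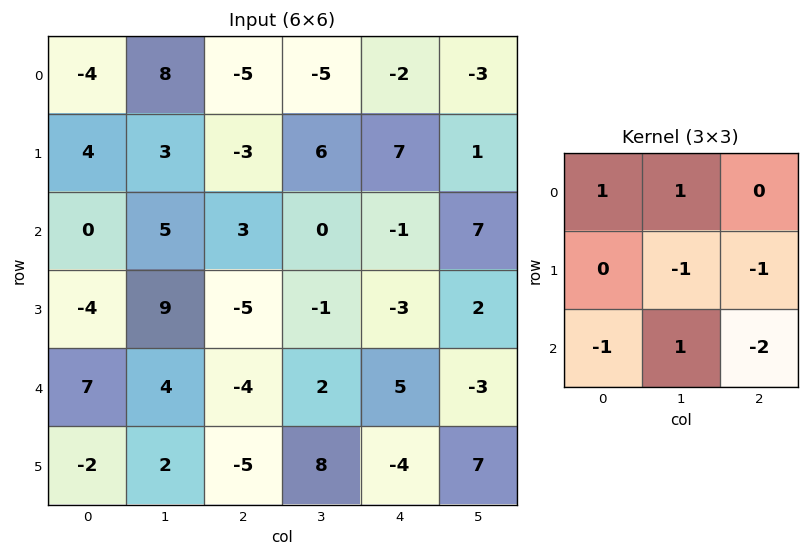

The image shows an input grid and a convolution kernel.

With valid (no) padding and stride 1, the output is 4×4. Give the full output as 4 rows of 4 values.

Output[0,0]: The receptive field on the input at this output position is [-4 8 -5 / 4 3 -3 / 0 5 3]. Elementwise product with the kernel and sum: -4·1 + 8·1 + 3·-1 + -3·-1 + 0·-1 + 5·1 + 3·-2.

3 -2 -24 -30
22 -15 14 1
6 2 3 9
19 -17 8 -32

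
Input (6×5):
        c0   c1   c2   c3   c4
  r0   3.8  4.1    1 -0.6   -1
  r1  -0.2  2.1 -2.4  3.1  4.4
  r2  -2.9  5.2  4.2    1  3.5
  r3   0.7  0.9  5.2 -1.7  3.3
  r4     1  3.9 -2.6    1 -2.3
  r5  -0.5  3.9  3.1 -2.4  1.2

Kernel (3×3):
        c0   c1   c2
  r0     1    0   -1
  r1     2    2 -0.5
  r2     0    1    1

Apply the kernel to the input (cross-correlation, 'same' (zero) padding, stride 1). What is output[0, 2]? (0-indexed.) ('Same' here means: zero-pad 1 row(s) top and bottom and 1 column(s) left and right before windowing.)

11.2

The receptive field on the zero-padded input at this output position is [0 0 0 / 4.1 1 -0.6 / 2.1 -2.4 3.1]. Elementwise product with the kernel and sum: 0·1 + 0·-1 + 4.1·2 + 1·2 + -0.6·-0.5 + -2.4·1 + 3.1·1.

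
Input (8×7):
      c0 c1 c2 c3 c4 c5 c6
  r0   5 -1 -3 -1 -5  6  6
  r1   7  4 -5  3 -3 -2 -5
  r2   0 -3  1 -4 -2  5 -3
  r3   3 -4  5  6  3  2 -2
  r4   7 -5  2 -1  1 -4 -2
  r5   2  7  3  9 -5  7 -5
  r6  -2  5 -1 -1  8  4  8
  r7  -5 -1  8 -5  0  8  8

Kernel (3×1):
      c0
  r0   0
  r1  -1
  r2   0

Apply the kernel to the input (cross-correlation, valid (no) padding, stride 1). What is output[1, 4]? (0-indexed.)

The receptive field on the input at this output position is [-3 / -2 / 3]. Elementwise product with the kernel and sum: -2·-1.

2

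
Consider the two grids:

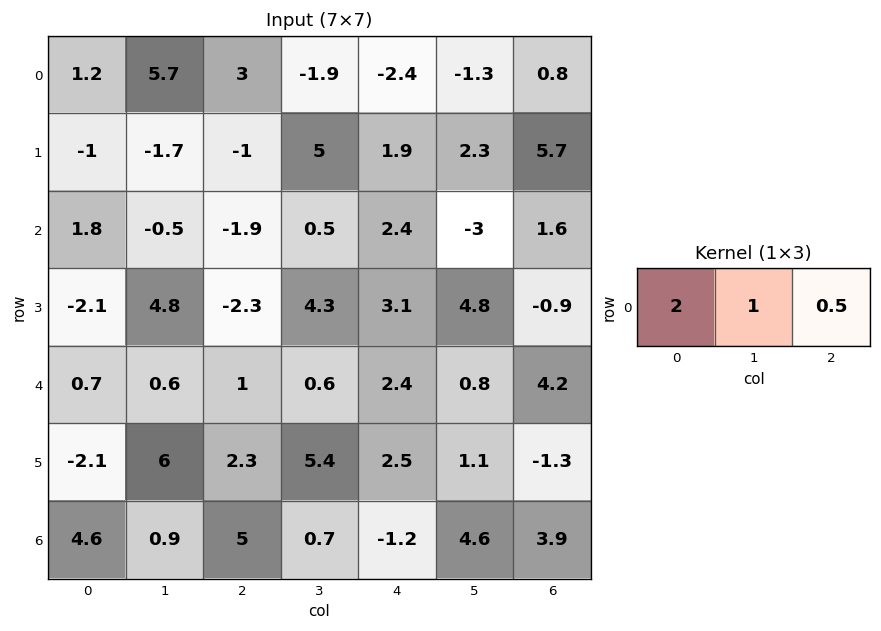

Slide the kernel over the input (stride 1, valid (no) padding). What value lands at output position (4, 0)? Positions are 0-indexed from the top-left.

2.5

The receptive field on the input at this output position is [0.7 0.6 1]. Elementwise product with the kernel and sum: 0.7·2 + 0.6·1 + 1·0.5.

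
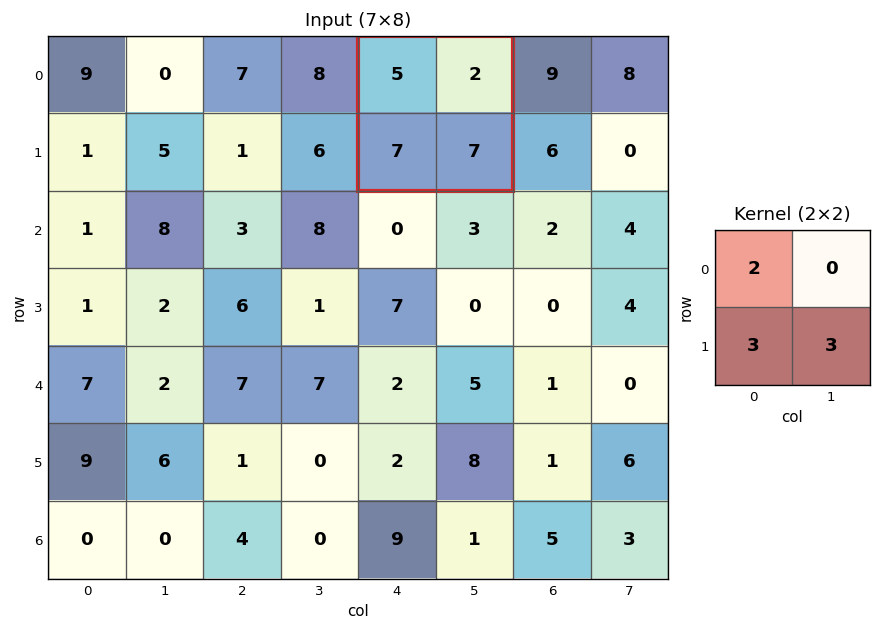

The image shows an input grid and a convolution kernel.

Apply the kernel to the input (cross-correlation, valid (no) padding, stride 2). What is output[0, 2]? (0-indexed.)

52

The receptive field on the input at this output position is [5 2 / 7 7]. Elementwise product with the kernel and sum: 5·2 + 7·3 + 7·3.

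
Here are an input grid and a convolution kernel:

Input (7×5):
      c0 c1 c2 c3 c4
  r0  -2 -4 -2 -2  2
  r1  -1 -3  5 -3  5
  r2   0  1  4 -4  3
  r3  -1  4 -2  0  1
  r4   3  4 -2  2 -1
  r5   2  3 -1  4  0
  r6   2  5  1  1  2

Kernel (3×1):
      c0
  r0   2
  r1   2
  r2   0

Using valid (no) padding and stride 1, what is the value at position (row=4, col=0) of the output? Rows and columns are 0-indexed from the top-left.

The receptive field on the input at this output position is [3 / 2 / 2]. Elementwise product with the kernel and sum: 3·2 + 2·2.

10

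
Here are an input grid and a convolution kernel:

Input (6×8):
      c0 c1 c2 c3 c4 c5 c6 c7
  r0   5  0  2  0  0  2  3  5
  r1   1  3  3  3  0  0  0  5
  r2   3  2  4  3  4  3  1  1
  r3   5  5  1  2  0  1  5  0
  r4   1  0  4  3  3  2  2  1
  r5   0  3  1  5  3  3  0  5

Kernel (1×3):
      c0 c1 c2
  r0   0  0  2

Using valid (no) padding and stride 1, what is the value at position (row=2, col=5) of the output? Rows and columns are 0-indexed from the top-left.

The receptive field on the input at this output position is [3 1 1]. Elementwise product with the kernel and sum: 1·2.

2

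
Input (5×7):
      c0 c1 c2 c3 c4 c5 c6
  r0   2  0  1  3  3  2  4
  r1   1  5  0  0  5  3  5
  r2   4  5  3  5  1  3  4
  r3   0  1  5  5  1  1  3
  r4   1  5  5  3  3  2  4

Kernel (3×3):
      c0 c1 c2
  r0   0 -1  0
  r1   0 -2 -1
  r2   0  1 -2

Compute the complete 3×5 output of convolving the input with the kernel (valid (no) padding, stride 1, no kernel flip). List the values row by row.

Output[0,0]: The receptive field on the input at this output position is [2 0 1 / 1 5 0 / 4 5 3]. Elementwise product with the kernel and sum: 0·-1 + 5·-2 + 0·-1 + 5·1 + 3·-2.
Output[0,1]: The receptive field on the input at this output position is [0 1 3 / 5 0 0 / 5 3 5]. Elementwise product with the kernel and sum: 1·-1 + 0·-2 + 0·-1 + 3·1 + 5·-2.

-11 -8 -5 -21 -18
-27 -16 -8 -11 -18
-17 -19 -19 -5 -14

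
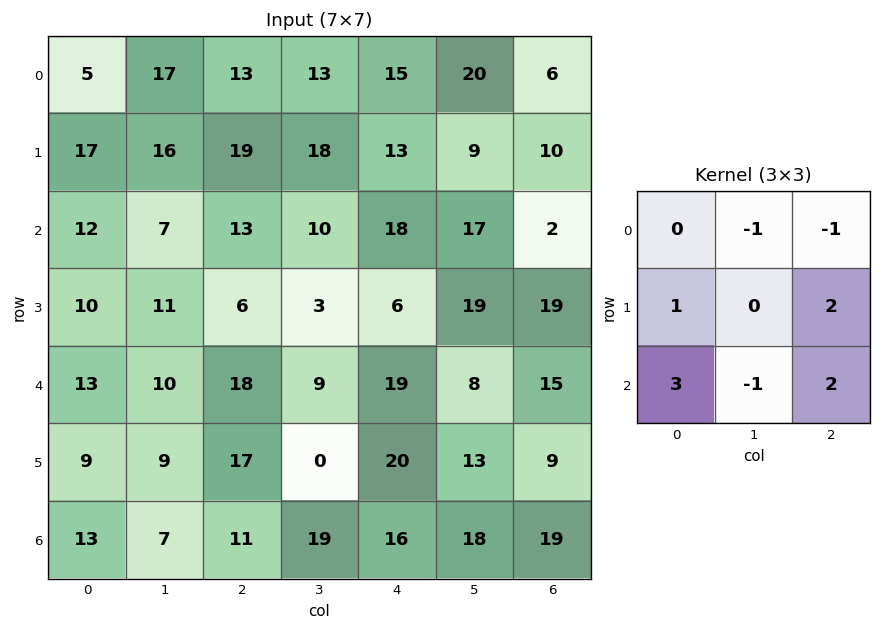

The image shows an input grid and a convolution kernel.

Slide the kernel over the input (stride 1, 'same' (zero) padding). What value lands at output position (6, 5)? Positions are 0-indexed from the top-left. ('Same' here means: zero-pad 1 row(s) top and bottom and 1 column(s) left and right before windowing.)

32

The receptive field on the zero-padded input at this output position is [20 13 9 / 16 18 19 / 0 0 0]. Elementwise product with the kernel and sum: 13·-1 + 9·-1 + 16·1 + 19·2 + 0·3 + 0·-1 + 0·2.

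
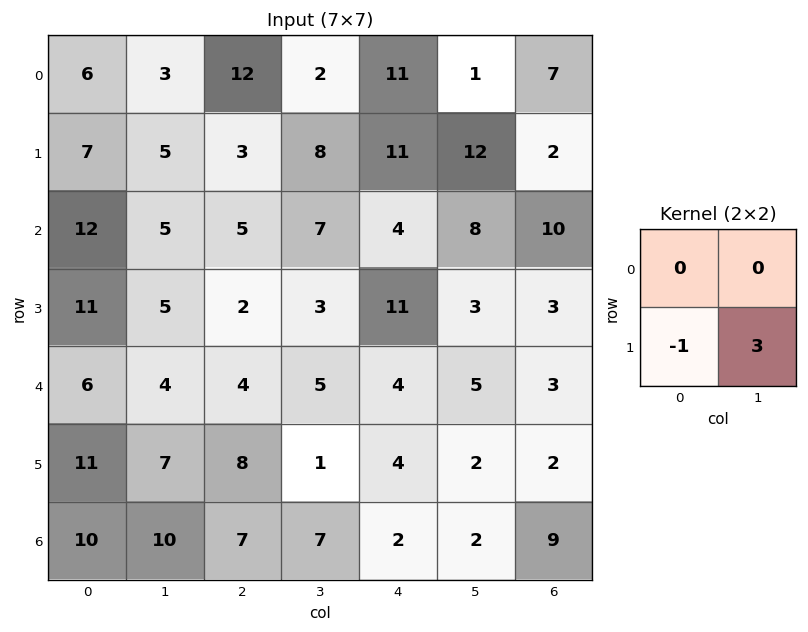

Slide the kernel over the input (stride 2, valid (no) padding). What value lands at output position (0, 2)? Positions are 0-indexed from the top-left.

The receptive field on the input at this output position is [11 1 / 11 12]. Elementwise product with the kernel and sum: 11·-1 + 12·3.

25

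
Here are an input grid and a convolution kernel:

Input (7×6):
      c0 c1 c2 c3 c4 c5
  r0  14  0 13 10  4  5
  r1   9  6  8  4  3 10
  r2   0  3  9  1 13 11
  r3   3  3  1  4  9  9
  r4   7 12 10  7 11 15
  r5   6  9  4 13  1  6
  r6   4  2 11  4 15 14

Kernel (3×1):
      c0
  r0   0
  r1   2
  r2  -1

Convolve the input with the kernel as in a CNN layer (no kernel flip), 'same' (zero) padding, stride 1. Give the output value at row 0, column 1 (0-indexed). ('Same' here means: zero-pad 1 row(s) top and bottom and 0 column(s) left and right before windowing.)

The receptive field on the zero-padded input at this output position is [0 / 0 / 6]. Elementwise product with the kernel and sum: 0·2 + 6·-1.

-6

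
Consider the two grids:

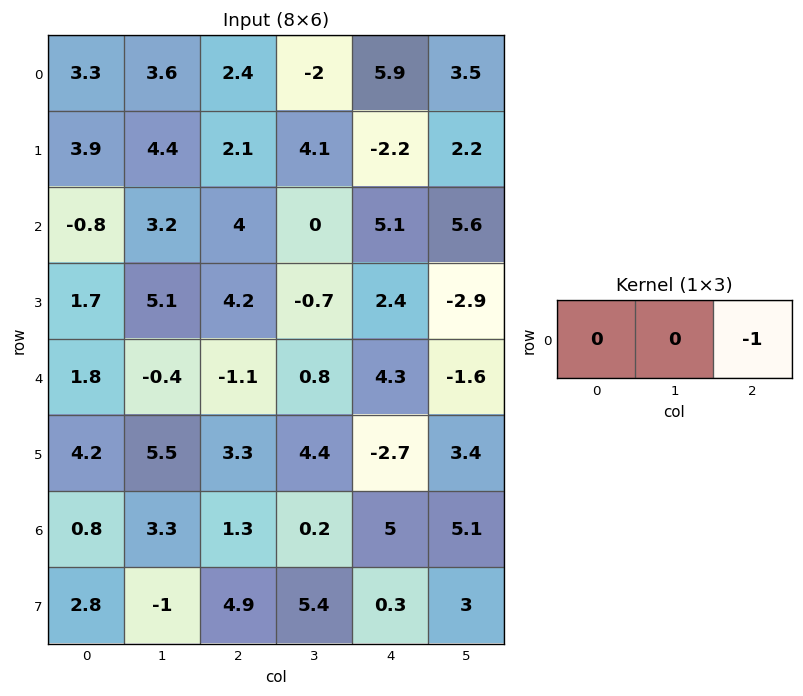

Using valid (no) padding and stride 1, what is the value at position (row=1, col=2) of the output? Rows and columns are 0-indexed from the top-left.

The receptive field on the input at this output position is [2.1 4.1 -2.2]. Elementwise product with the kernel and sum: -2.2·-1.

2.2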